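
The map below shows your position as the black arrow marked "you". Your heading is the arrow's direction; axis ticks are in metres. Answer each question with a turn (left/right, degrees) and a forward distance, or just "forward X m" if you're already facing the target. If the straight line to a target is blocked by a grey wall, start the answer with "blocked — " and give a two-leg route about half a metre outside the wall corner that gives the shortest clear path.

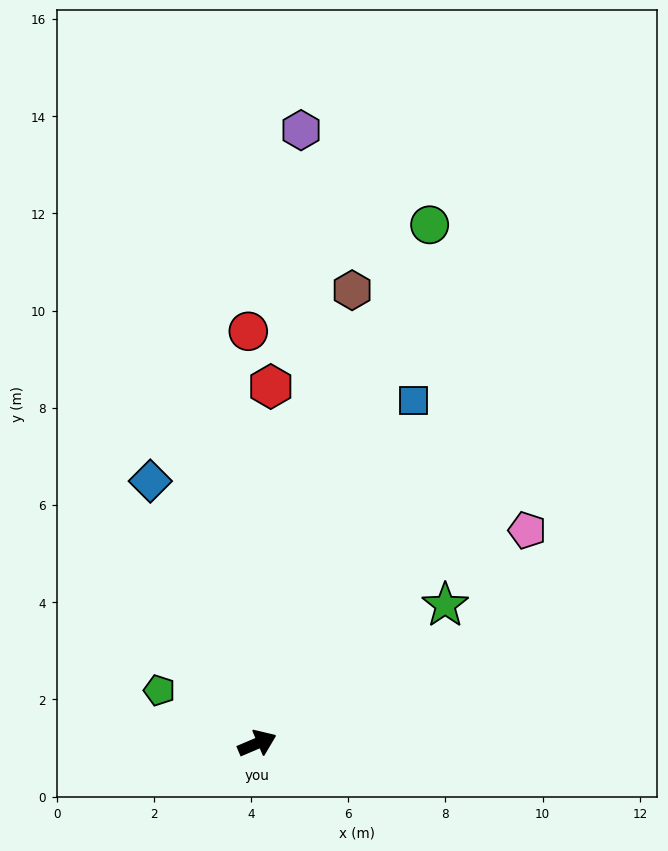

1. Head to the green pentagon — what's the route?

turn left 129°, forward 2.3 m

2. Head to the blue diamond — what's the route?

turn left 89°, forward 5.8 m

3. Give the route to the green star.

turn left 13°, forward 4.8 m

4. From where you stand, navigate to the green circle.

turn left 49°, forward 11.2 m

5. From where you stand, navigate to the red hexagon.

turn left 65°, forward 7.3 m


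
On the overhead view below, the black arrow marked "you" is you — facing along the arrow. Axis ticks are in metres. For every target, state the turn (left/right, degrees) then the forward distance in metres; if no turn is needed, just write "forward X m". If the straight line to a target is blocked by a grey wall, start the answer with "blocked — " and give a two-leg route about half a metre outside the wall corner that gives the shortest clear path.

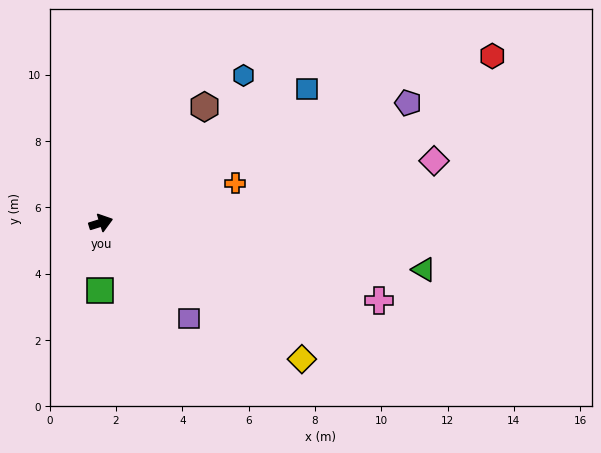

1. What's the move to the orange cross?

forward 4.2 m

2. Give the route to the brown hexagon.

turn left 31°, forward 4.7 m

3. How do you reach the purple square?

turn right 65°, forward 3.9 m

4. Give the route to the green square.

turn right 108°, forward 2.0 m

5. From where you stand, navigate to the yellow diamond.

turn right 51°, forward 7.3 m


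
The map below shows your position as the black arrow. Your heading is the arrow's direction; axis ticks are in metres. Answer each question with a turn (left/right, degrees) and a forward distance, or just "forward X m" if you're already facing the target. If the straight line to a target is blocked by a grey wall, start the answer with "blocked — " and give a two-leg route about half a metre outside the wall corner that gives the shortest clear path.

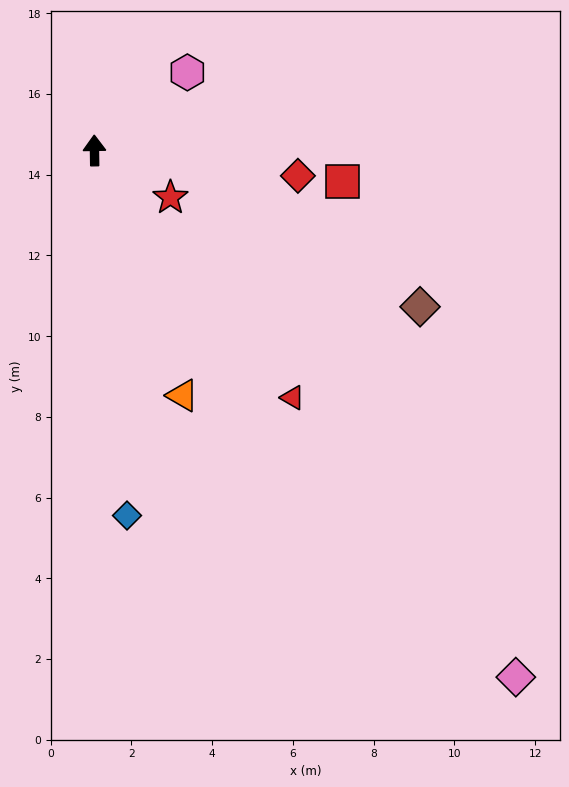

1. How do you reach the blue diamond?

turn right 176°, forward 9.1 m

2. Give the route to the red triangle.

turn right 142°, forward 7.8 m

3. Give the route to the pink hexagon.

turn right 51°, forward 3.0 m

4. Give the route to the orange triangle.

turn right 161°, forward 6.4 m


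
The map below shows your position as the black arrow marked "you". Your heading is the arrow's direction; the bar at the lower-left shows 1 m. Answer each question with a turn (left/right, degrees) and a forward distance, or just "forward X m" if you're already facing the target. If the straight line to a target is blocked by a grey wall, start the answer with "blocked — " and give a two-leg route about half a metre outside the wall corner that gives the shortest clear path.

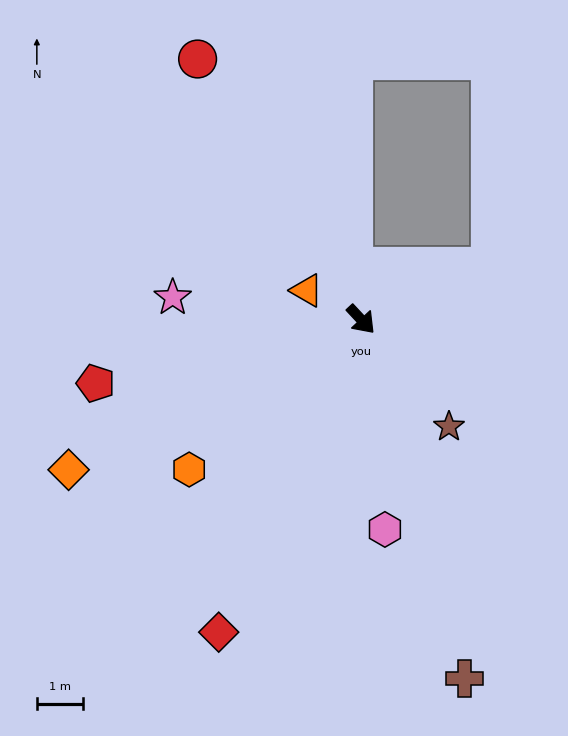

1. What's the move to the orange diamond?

turn right 106°, forward 7.1 m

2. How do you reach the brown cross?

turn right 27°, forward 8.1 m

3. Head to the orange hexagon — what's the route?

turn right 92°, forward 5.0 m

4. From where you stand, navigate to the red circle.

turn left 169°, forward 6.7 m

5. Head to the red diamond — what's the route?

turn right 67°, forward 7.5 m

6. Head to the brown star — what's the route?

turn right 4°, forward 3.0 m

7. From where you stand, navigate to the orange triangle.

turn right 161°, forward 1.3 m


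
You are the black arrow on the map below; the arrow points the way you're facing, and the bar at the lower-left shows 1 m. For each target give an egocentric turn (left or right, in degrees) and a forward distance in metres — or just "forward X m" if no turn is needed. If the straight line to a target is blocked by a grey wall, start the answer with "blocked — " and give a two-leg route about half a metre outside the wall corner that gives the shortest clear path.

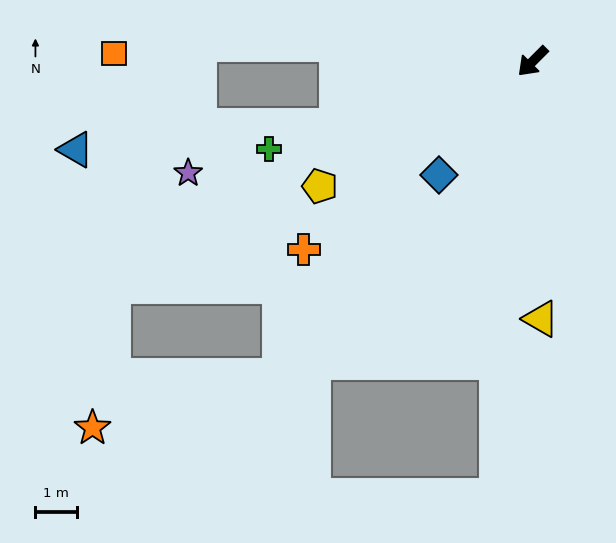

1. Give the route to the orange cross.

turn right 6°, forward 7.2 m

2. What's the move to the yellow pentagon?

turn right 15°, forward 6.0 m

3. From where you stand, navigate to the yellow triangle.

turn left 47°, forward 6.2 m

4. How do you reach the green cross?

turn right 27°, forward 6.7 m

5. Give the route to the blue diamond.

turn left 5°, forward 3.6 m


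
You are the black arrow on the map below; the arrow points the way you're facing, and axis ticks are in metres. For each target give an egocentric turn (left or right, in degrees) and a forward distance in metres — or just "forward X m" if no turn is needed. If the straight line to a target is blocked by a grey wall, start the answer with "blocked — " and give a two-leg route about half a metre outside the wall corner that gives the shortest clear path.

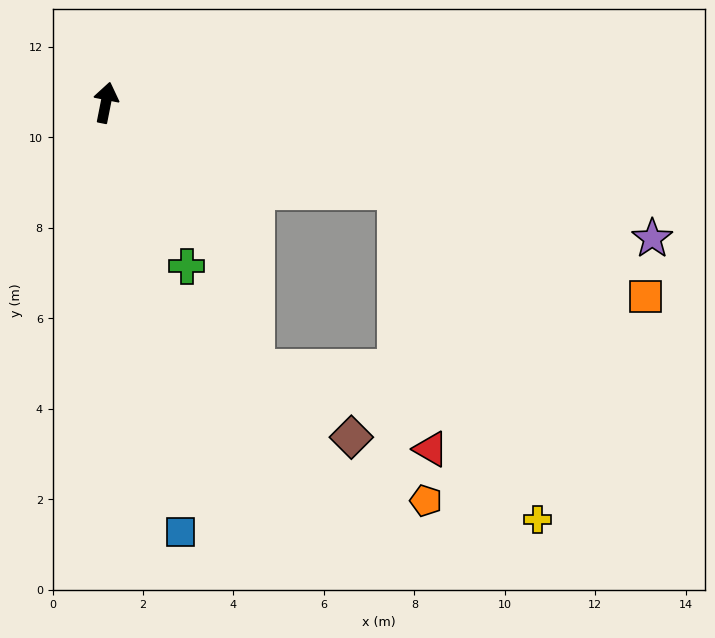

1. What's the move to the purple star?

turn right 93°, forward 12.5 m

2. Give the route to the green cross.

turn right 142°, forward 4.0 m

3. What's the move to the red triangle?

blocked — turn right 96°, forward 6.7 m, then turn right 65°, forward 5.8 m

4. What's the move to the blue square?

turn right 159°, forward 9.6 m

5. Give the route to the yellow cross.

blocked — turn right 96°, forward 6.7 m, then turn right 50°, forward 7.9 m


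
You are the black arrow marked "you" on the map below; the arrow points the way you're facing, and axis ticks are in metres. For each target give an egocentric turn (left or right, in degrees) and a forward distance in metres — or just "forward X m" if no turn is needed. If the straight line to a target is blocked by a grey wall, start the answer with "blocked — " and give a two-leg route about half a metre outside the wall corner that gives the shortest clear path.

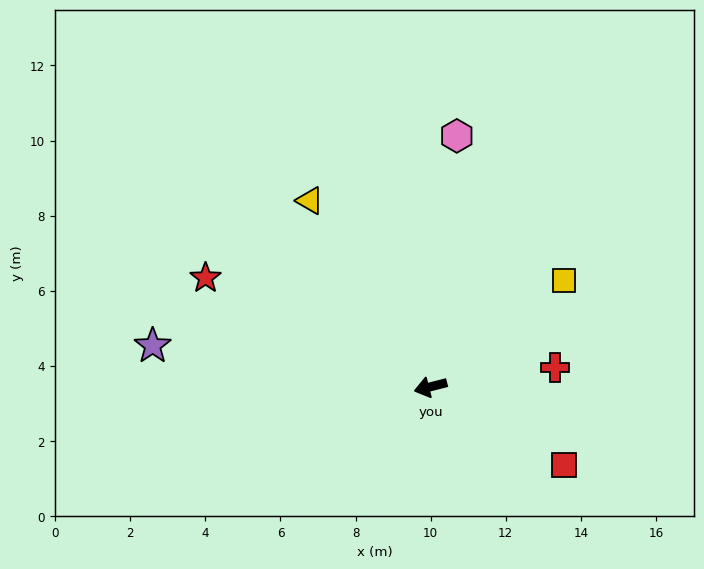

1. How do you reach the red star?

turn right 40°, forward 6.7 m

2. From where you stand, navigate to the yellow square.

turn right 156°, forward 4.5 m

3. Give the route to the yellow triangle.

turn right 71°, forward 5.9 m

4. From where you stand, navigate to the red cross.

turn left 174°, forward 3.4 m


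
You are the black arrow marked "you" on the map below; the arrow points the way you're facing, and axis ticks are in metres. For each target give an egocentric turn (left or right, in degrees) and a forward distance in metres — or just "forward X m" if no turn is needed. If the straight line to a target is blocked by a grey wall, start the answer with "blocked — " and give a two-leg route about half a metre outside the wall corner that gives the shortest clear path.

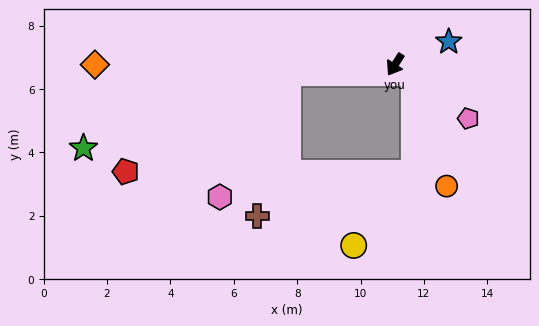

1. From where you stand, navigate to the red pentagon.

blocked — turn right 53°, forward 3.4 m, then turn left 27°, forward 6.0 m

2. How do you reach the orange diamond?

turn right 58°, forward 9.5 m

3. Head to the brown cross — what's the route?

blocked — turn right 53°, forward 3.4 m, then turn left 73°, forward 4.6 m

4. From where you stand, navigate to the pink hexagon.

blocked — turn right 53°, forward 3.4 m, then turn left 57°, forward 4.5 m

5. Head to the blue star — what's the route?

turn left 145°, forward 1.8 m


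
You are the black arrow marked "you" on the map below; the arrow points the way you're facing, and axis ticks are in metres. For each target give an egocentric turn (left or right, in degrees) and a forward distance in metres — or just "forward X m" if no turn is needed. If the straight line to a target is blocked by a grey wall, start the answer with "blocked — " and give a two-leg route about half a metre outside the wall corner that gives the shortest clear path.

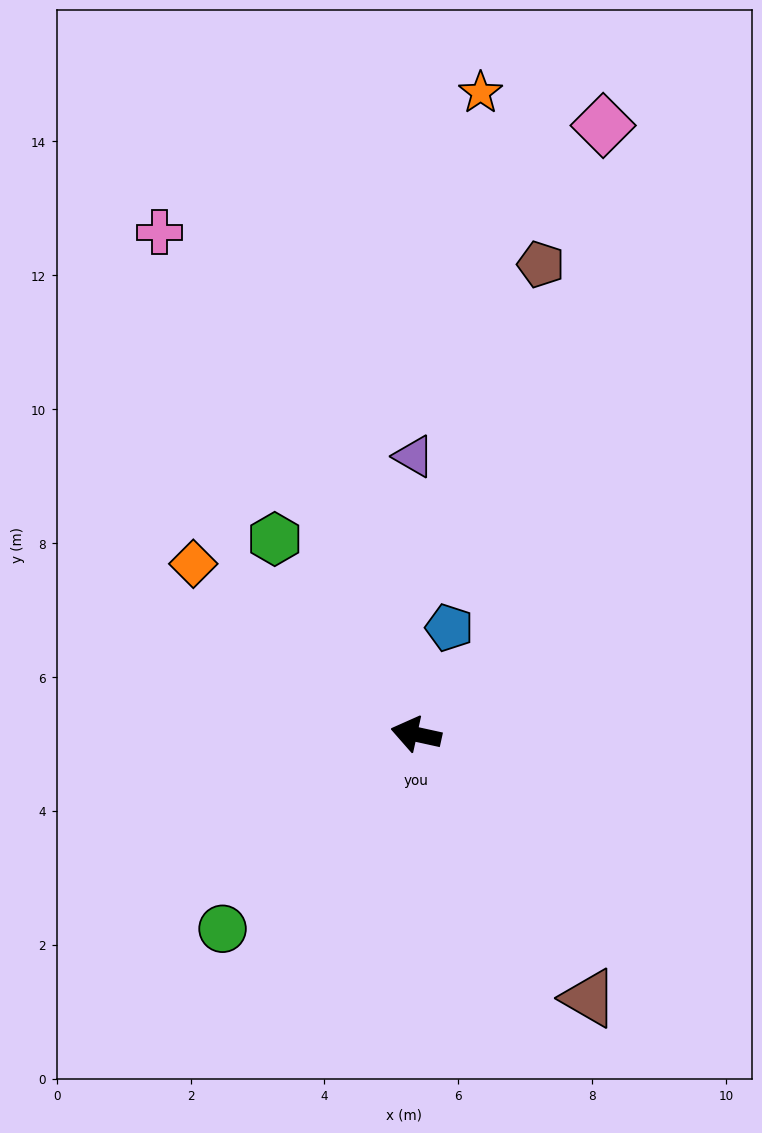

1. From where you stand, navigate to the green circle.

turn left 58°, forward 4.1 m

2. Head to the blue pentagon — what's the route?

turn right 95°, forward 1.7 m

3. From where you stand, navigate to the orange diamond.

turn right 25°, forward 4.2 m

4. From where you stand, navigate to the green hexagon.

turn right 42°, forward 3.6 m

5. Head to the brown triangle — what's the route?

turn left 136°, forward 4.7 m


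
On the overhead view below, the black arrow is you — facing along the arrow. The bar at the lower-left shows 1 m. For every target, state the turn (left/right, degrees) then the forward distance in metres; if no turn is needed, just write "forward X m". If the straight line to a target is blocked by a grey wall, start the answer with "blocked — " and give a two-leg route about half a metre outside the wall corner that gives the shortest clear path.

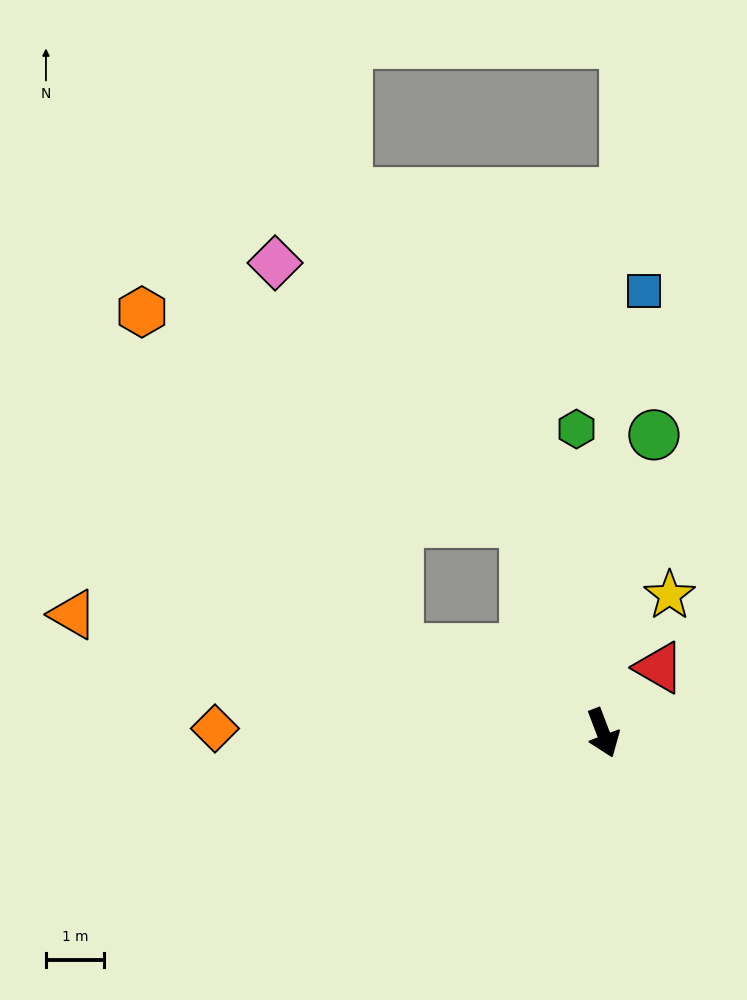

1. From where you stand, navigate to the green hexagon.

turn left 164°, forward 5.2 m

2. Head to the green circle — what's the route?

turn left 149°, forward 5.2 m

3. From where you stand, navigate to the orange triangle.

turn right 123°, forward 9.3 m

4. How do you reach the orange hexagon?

blocked — turn right 133°, forward 3.8 m, then turn right 31°, forward 7.3 m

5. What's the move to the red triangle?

turn left 119°, forward 1.5 m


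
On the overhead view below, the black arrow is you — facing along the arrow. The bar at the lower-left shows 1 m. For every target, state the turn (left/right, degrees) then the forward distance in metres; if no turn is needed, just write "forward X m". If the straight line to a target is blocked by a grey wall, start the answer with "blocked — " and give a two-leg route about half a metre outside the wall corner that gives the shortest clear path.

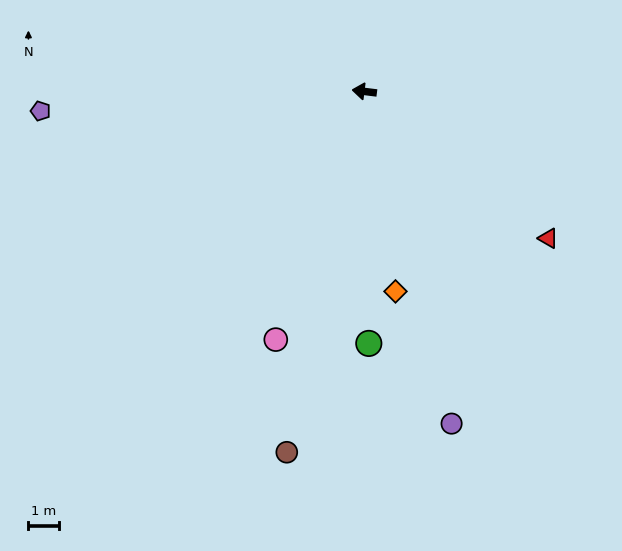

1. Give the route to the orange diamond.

turn left 106°, forward 6.7 m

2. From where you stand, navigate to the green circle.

turn left 98°, forward 8.4 m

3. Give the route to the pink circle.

turn left 77°, forward 8.8 m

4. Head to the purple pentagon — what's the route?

turn left 11°, forward 10.8 m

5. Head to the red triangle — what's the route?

turn left 148°, forward 7.8 m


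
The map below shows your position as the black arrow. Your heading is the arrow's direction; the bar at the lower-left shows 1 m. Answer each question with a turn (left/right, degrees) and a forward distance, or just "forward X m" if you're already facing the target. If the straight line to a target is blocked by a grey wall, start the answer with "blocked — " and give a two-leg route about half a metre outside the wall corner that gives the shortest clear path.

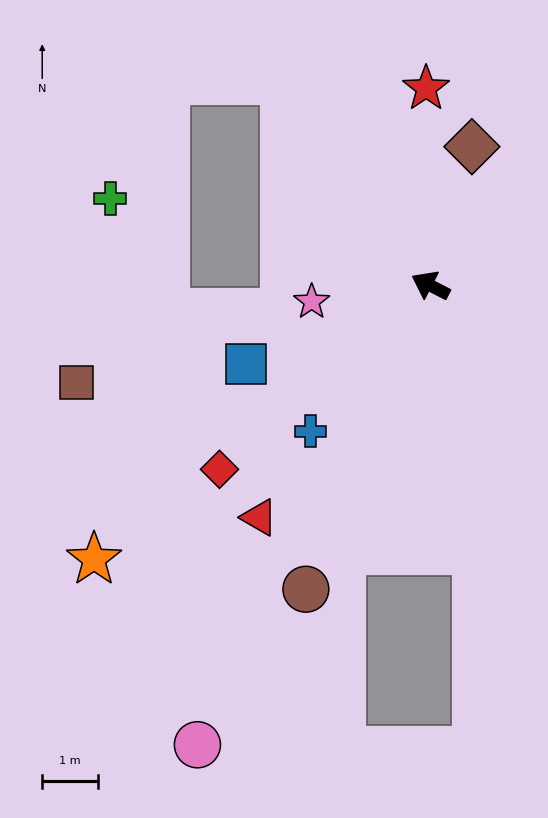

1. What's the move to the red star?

turn right 62°, forward 3.6 m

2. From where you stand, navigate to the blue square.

turn left 50°, forward 3.6 m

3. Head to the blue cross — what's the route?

turn left 78°, forward 3.4 m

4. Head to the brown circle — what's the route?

turn left 95°, forward 5.9 m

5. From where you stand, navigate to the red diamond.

turn left 68°, forward 5.1 m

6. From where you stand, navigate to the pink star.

turn left 35°, forward 2.2 m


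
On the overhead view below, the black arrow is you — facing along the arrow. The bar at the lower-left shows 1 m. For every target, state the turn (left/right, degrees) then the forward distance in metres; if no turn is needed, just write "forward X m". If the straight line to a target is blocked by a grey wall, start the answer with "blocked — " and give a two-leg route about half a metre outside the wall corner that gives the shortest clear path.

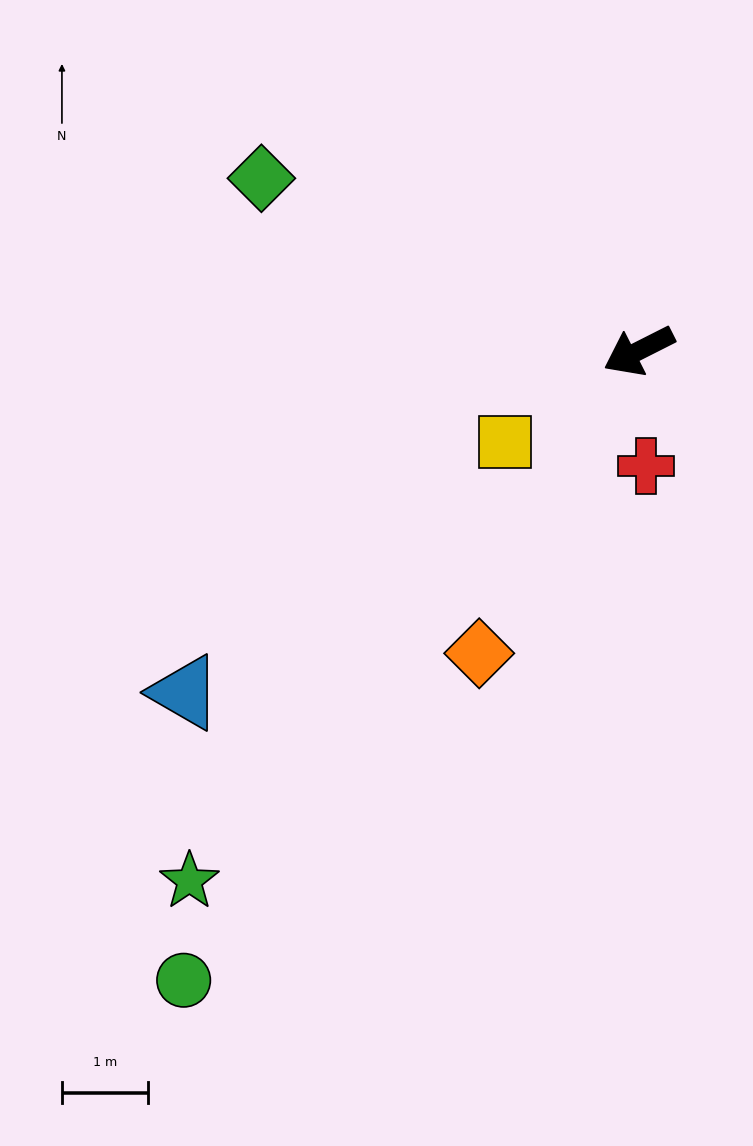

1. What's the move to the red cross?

turn left 67°, forward 1.3 m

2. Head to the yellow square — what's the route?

turn left 7°, forward 1.9 m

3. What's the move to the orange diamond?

turn left 35°, forward 4.0 m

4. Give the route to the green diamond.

turn right 51°, forward 4.8 m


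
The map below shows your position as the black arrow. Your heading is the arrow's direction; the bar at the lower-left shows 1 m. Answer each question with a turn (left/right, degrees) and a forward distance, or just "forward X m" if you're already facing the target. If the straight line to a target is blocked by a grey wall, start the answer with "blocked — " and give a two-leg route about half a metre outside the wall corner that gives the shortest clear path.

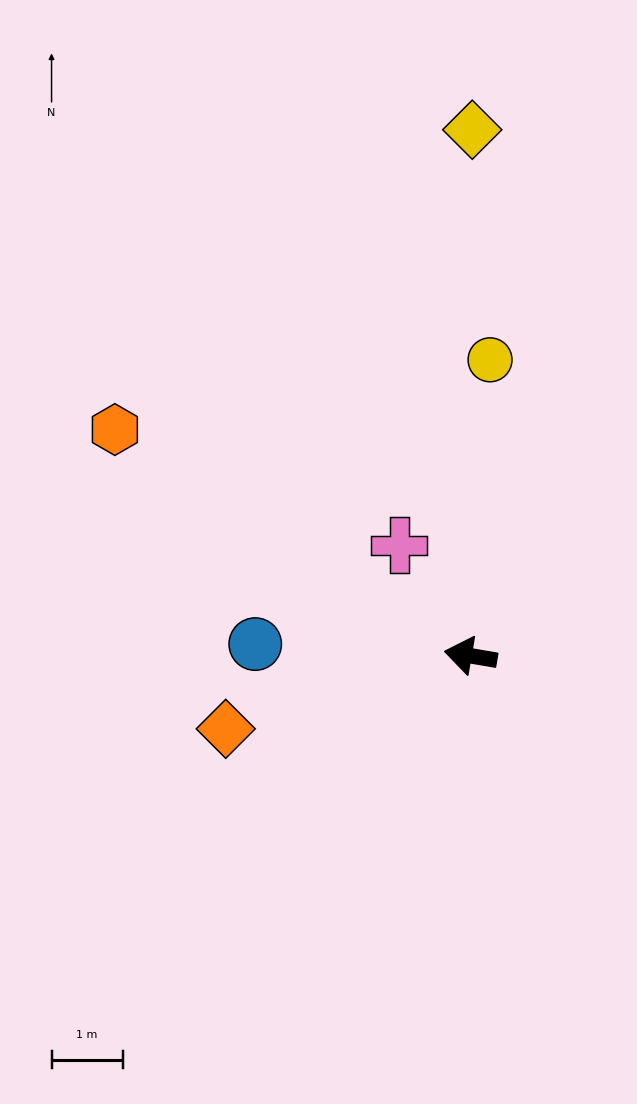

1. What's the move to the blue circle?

turn left 7°, forward 3.0 m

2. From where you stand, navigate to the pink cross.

turn right 48°, forward 1.9 m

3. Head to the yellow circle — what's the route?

turn right 84°, forward 4.2 m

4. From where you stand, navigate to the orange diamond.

turn left 26°, forward 3.6 m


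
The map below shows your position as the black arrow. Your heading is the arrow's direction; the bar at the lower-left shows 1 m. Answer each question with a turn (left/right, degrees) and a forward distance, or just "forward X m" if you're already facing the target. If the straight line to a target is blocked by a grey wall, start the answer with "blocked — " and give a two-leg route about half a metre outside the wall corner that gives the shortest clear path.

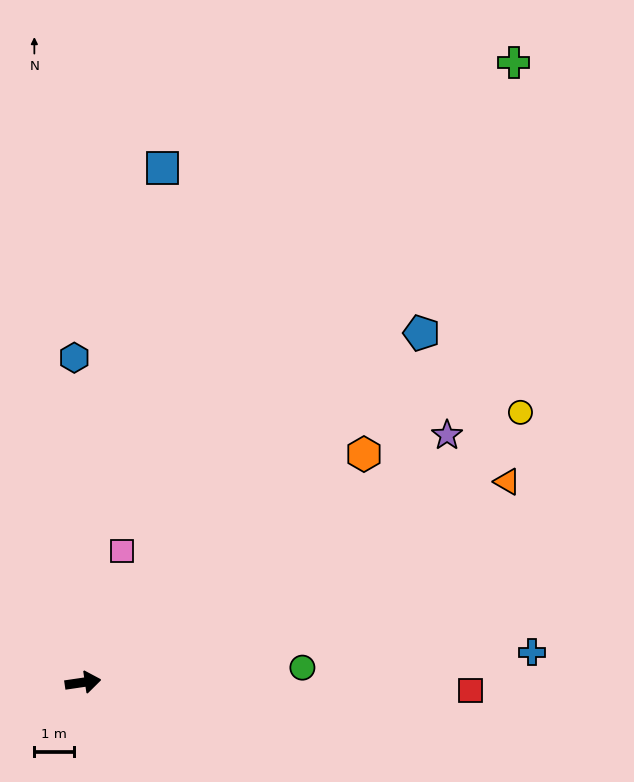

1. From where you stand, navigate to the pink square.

turn left 65°, forward 3.5 m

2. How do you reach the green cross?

turn left 47°, forward 19.1 m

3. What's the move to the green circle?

turn right 5°, forward 5.6 m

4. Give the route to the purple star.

turn left 26°, forward 11.2 m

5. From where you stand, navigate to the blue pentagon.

turn left 38°, forward 12.3 m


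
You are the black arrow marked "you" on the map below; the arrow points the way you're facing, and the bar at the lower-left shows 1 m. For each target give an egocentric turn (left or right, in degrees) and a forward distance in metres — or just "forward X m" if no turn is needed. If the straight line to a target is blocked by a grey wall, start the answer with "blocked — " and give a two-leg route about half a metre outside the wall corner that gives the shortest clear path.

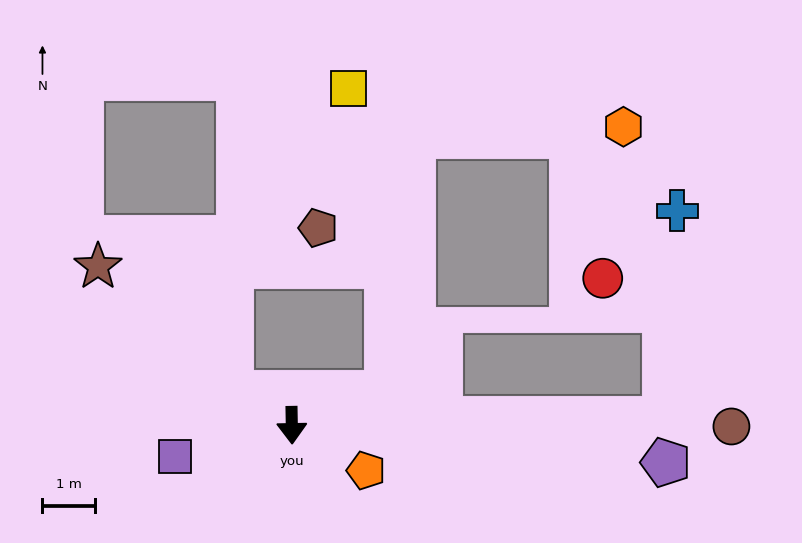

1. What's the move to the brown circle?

turn left 89°, forward 8.3 m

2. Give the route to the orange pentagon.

turn left 58°, forward 1.6 m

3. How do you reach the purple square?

turn right 76°, forward 2.3 m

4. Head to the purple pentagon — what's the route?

turn left 83°, forward 7.1 m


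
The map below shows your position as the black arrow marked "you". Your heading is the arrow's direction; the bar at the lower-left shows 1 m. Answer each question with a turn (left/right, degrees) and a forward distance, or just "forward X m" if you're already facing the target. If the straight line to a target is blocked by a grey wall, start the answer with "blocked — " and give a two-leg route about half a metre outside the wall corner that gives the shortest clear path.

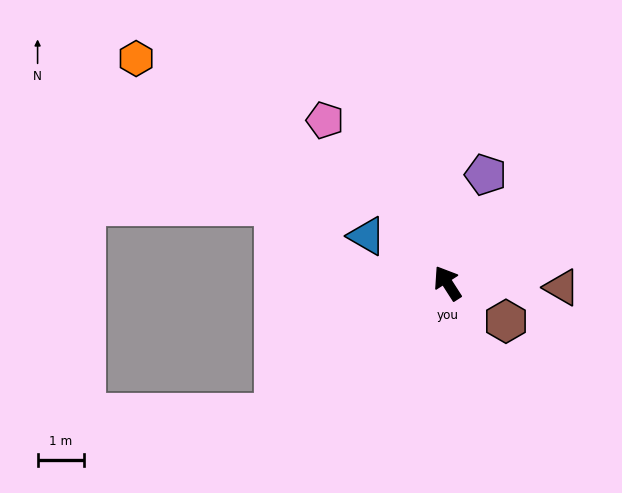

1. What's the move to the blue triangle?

turn left 27°, forward 2.0 m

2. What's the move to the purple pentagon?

turn right 52°, forward 2.5 m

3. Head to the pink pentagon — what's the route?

turn left 4°, forward 4.4 m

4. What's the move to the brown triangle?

turn right 125°, forward 2.4 m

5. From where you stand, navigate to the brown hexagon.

turn right 156°, forward 1.5 m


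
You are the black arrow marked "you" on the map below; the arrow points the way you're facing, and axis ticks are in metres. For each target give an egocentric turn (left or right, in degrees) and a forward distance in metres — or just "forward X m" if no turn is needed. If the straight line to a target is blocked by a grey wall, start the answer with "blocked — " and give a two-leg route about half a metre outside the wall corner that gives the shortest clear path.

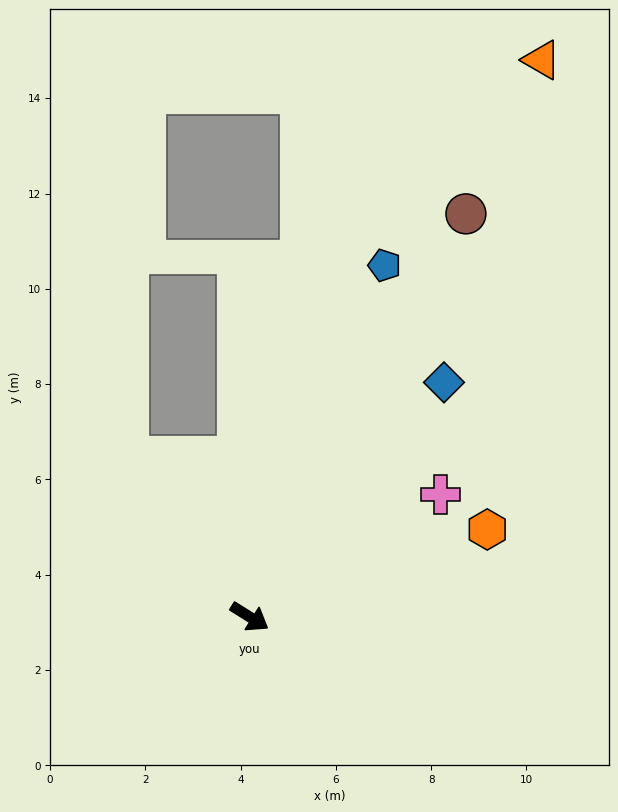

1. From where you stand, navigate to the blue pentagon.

turn left 101°, forward 7.9 m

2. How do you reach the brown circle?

turn left 94°, forward 9.6 m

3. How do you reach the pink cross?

turn left 65°, forward 4.8 m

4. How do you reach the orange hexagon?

turn left 52°, forward 5.3 m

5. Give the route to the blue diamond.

turn left 82°, forward 6.4 m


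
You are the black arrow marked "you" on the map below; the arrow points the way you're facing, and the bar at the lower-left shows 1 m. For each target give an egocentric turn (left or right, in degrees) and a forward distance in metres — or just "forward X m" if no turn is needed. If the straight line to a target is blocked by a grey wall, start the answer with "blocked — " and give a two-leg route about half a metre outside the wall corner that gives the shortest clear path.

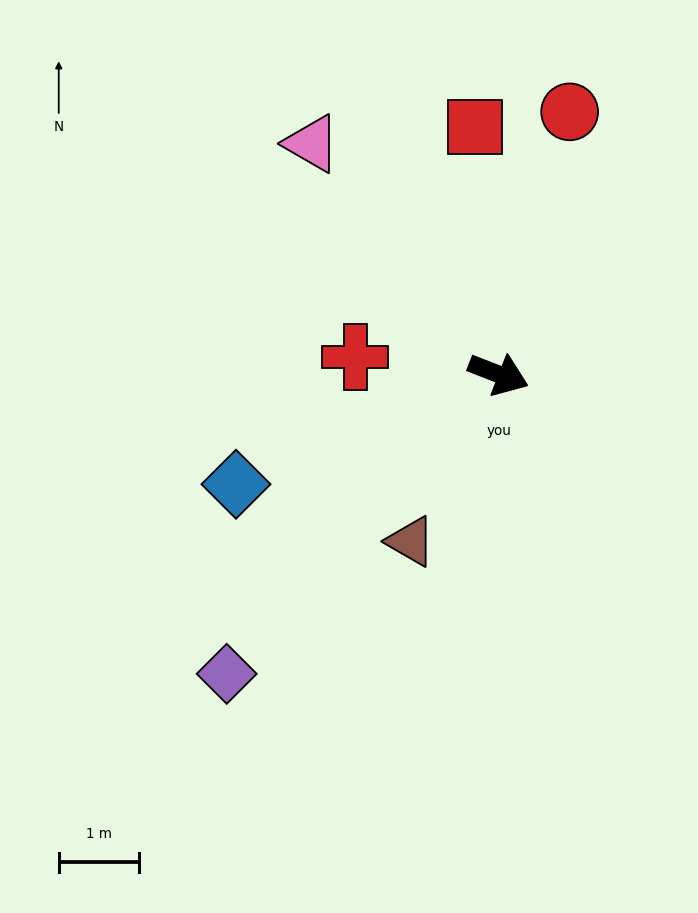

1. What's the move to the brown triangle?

turn right 96°, forward 2.4 m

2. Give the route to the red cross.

turn right 166°, forward 1.8 m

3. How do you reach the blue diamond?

turn right 136°, forward 3.6 m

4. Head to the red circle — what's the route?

turn left 96°, forward 3.4 m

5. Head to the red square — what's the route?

turn left 117°, forward 3.1 m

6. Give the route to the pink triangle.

turn left 150°, forward 3.7 m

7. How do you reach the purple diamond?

turn right 111°, forward 5.1 m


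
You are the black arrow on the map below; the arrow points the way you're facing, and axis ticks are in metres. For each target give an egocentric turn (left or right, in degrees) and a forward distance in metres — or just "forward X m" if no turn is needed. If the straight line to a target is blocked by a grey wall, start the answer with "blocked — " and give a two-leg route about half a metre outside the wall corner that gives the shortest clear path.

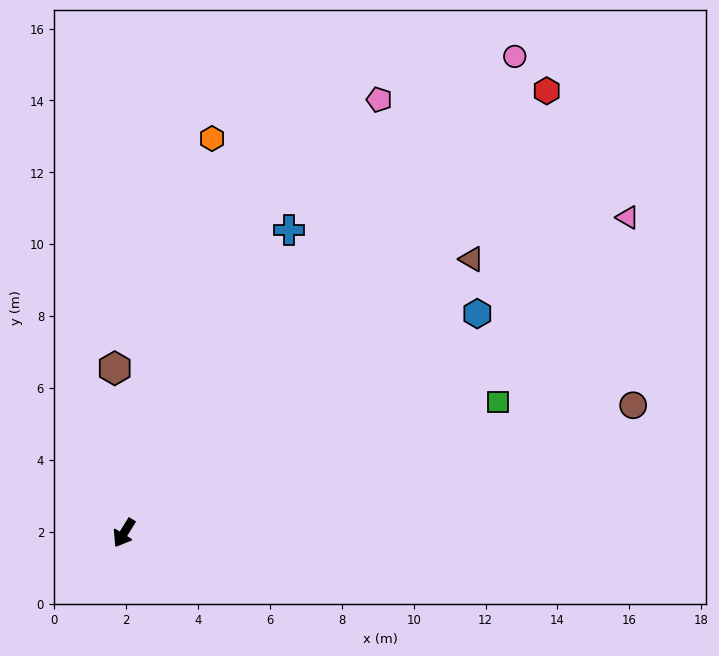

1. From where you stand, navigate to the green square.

turn left 141°, forward 11.0 m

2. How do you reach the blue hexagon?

turn left 153°, forward 11.6 m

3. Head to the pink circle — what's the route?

turn left 172°, forward 17.1 m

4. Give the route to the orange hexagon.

turn right 161°, forward 11.2 m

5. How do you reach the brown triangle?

turn left 160°, forward 12.3 m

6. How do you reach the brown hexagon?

turn right 145°, forward 4.6 m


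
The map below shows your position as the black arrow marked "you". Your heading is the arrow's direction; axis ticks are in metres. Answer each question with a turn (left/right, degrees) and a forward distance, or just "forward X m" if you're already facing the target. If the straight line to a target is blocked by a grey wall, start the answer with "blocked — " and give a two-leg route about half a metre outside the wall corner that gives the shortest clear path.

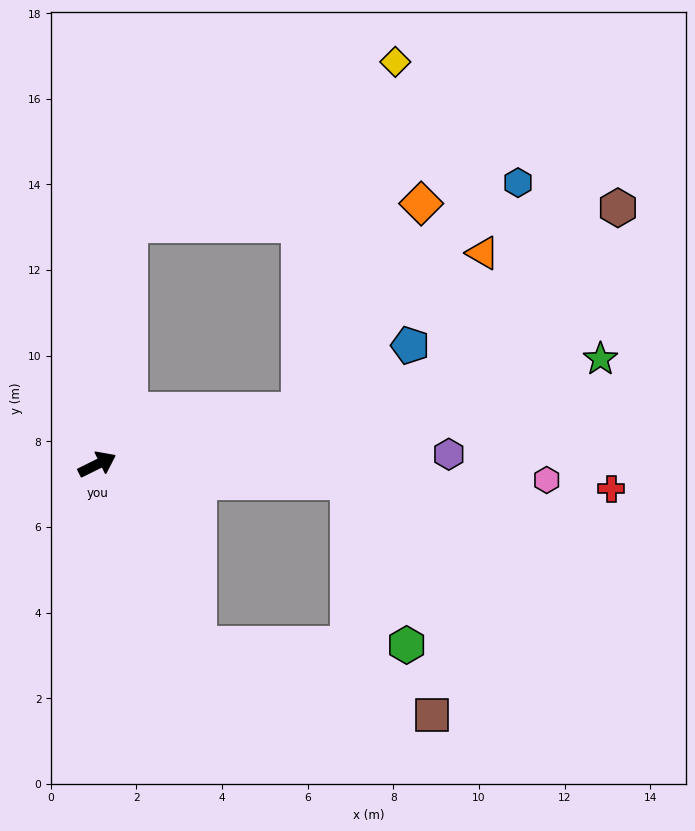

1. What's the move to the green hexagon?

blocked — turn right 87°, forward 4.8 m, then turn left 61°, forward 4.9 m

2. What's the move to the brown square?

blocked — turn right 87°, forward 4.8 m, then turn left 44°, forward 5.7 m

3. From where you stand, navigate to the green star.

turn right 14°, forward 12.0 m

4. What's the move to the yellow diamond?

blocked — turn left 56°, forward 5.7 m, then turn right 51°, forward 7.3 m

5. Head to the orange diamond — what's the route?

blocked — turn right 11°, forward 4.9 m, then turn left 44°, forward 5.6 m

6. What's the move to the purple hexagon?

turn right 25°, forward 8.2 m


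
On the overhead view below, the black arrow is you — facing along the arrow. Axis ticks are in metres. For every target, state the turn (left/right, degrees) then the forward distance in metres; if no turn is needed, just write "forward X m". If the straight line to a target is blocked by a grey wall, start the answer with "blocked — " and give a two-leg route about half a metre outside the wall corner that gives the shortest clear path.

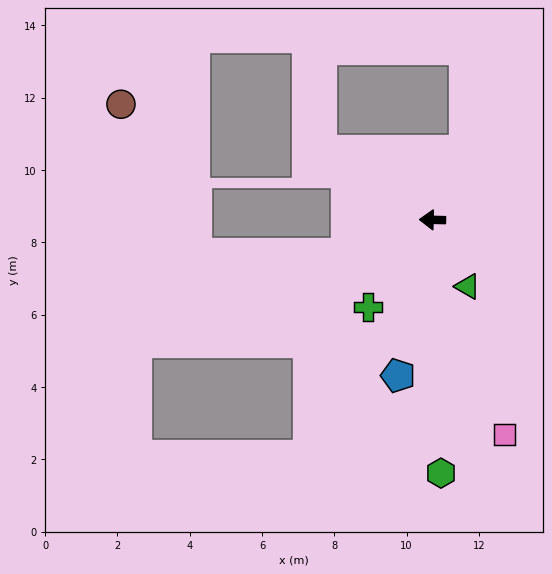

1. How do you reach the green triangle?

turn left 119°, forward 2.1 m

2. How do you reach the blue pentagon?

turn left 79°, forward 4.4 m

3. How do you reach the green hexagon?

turn left 93°, forward 7.0 m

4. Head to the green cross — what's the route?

turn left 55°, forward 3.0 m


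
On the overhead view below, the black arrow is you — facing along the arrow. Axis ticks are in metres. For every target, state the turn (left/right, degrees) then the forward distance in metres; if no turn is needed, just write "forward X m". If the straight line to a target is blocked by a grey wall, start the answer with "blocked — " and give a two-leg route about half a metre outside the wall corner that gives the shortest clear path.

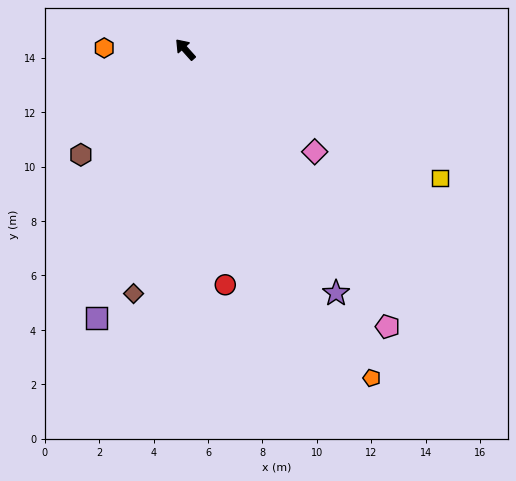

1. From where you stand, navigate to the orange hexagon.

turn left 47°, forward 3.0 m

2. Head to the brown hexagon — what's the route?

turn left 93°, forward 5.4 m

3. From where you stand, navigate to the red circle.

turn left 148°, forward 8.8 m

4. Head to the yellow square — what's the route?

turn right 159°, forward 10.5 m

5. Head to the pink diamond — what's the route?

turn right 170°, forward 6.1 m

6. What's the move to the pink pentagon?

turn left 174°, forward 12.6 m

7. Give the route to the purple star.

turn left 170°, forward 10.5 m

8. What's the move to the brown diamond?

turn left 126°, forward 9.2 m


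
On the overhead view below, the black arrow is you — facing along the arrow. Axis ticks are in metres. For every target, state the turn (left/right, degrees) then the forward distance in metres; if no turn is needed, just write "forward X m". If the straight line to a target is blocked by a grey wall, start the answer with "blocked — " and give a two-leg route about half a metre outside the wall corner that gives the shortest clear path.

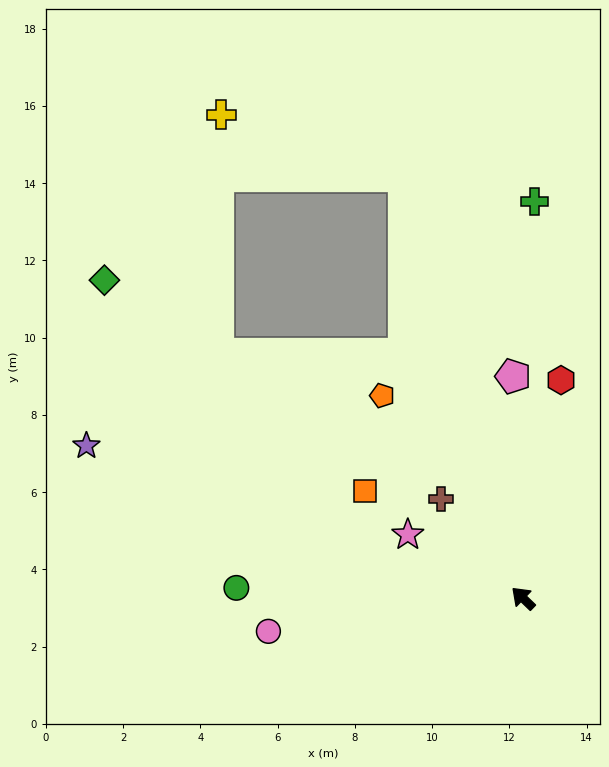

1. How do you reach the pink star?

turn left 15°, forward 3.4 m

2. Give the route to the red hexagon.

turn right 56°, forward 5.7 m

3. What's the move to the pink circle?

turn left 51°, forward 6.6 m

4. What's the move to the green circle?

turn left 42°, forward 7.4 m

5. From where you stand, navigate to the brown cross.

turn right 6°, forward 3.3 m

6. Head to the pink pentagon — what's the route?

turn right 43°, forward 5.8 m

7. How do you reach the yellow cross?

blocked — turn right 30°, forward 11.4 m, then turn left 56°, forward 5.0 m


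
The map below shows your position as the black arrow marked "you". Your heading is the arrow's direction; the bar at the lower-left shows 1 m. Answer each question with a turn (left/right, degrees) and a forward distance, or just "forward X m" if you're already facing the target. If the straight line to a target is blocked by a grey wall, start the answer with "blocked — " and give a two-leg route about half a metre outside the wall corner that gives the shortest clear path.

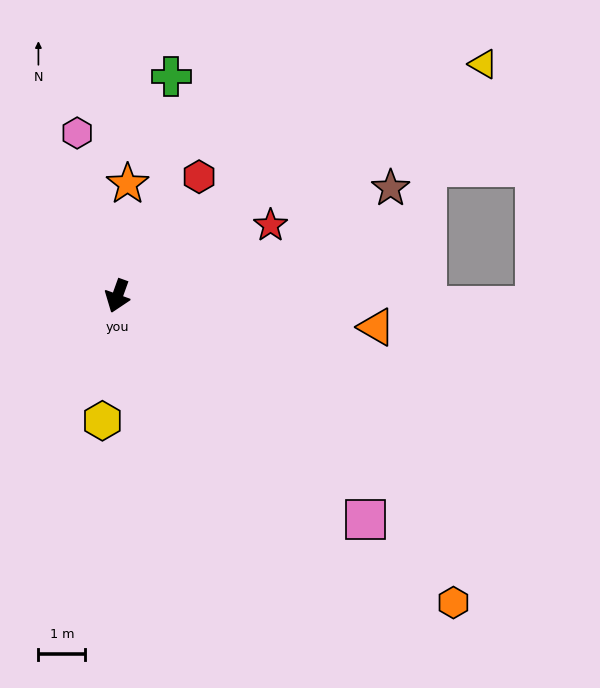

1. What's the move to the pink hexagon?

turn right 146°, forward 3.6 m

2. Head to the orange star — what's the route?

turn right 165°, forward 2.4 m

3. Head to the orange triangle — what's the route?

turn left 103°, forward 5.6 m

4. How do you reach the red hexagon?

turn left 165°, forward 3.1 m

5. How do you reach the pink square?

turn left 68°, forward 7.1 m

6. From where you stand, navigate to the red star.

turn left 135°, forward 3.6 m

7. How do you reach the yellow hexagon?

turn left 13°, forward 2.7 m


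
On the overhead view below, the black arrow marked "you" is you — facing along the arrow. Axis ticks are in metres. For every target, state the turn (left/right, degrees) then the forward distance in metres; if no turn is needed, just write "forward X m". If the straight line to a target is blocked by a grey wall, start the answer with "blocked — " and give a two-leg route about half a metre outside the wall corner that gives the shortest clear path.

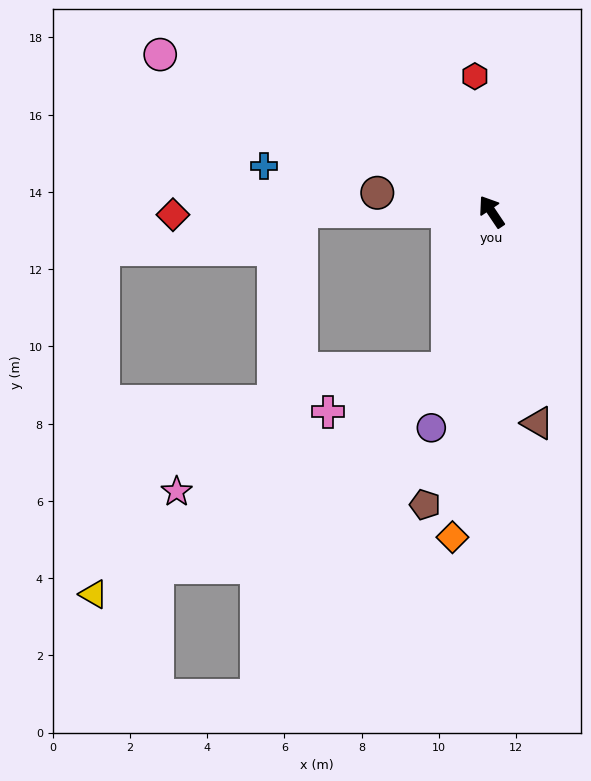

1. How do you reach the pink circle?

turn left 31°, forward 9.5 m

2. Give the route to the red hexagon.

turn right 27°, forward 3.5 m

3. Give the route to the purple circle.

turn left 131°, forward 5.8 m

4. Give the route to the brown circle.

turn left 47°, forward 3.0 m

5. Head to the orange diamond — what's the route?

turn left 139°, forward 8.5 m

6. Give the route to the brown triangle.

turn left 158°, forward 5.6 m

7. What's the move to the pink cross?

blocked — turn left 131°, forward 4.2 m, then turn right 55°, forward 3.3 m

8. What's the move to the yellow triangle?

blocked — turn left 131°, forward 4.2 m, then turn right 42°, forward 10.9 m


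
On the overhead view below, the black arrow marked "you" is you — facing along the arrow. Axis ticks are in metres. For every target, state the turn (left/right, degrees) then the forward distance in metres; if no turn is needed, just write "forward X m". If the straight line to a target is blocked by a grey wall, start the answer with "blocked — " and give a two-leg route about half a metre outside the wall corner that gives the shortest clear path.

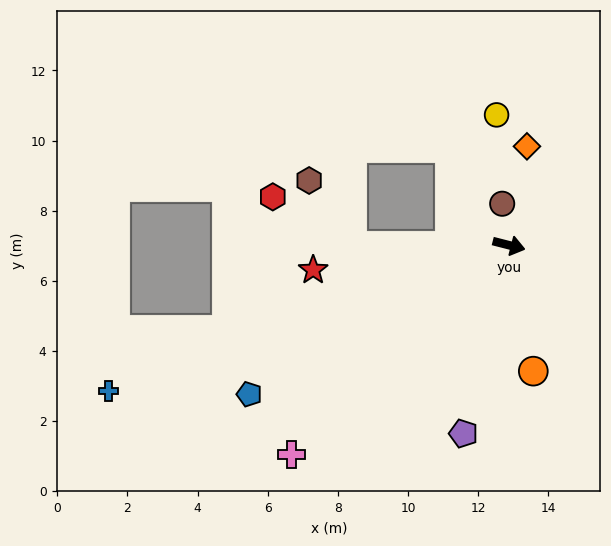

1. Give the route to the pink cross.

turn right 122°, forward 8.6 m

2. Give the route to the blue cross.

turn right 146°, forward 12.1 m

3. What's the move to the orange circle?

turn right 65°, forward 3.7 m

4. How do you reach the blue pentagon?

turn right 136°, forward 8.5 m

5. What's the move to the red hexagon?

blocked — turn right 166°, forward 4.5 m, then turn right 31°, forward 2.7 m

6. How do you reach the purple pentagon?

turn right 89°, forward 5.5 m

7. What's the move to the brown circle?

turn left 114°, forward 1.2 m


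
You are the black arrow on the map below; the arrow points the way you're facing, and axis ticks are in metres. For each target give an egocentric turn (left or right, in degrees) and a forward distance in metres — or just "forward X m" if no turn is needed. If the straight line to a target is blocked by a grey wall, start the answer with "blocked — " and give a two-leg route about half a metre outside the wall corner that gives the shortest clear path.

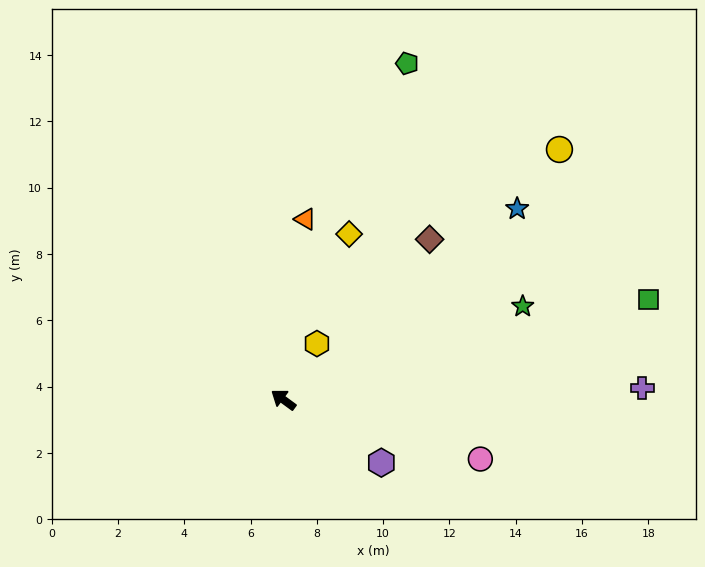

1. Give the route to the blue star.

turn right 104°, forward 9.1 m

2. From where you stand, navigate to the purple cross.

turn right 142°, forward 10.8 m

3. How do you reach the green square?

turn right 128°, forward 11.4 m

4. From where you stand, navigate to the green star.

turn right 122°, forward 7.8 m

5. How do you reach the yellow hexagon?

turn right 85°, forward 2.0 m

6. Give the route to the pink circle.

turn right 160°, forward 6.2 m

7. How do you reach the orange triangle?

turn right 61°, forward 5.5 m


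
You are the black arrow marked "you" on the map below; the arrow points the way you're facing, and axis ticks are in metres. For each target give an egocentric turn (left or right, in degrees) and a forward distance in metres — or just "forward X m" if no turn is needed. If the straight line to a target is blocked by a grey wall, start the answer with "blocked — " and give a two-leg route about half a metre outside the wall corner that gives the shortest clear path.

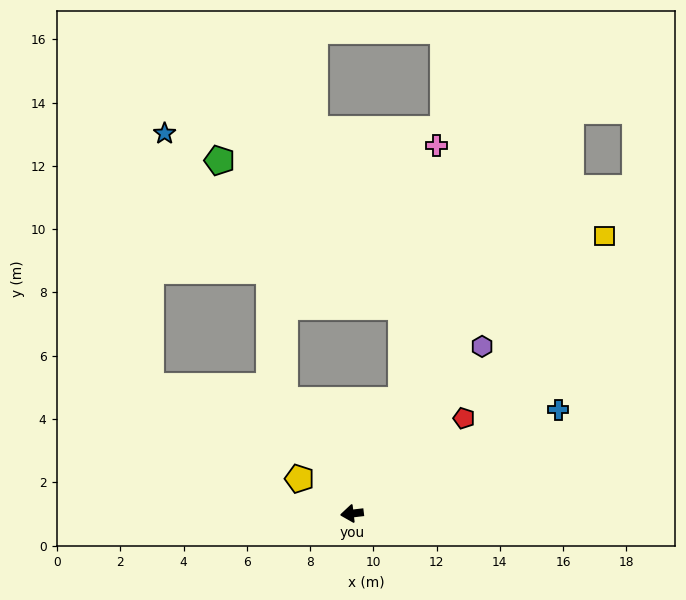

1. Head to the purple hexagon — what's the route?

turn right 135°, forward 6.7 m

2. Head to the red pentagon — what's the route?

turn right 146°, forward 4.6 m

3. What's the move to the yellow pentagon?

turn right 40°, forward 2.0 m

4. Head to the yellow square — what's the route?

turn right 139°, forward 11.9 m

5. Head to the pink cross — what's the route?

blocked — turn right 120°, forward 3.9 m, then turn left 15°, forward 8.1 m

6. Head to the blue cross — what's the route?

turn right 160°, forward 7.3 m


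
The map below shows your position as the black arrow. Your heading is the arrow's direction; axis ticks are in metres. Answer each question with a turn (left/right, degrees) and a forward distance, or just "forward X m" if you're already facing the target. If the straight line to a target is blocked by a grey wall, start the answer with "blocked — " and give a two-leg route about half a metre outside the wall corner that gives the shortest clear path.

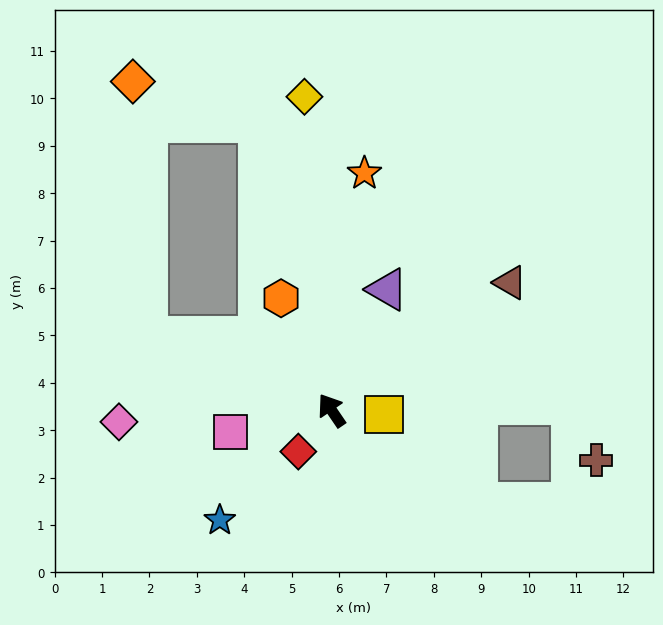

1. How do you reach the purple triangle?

turn right 59°, forward 2.8 m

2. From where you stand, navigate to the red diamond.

turn left 107°, forward 1.1 m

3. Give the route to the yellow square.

turn right 129°, forward 1.1 m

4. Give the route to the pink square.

turn left 68°, forward 2.2 m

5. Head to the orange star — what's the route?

turn right 42°, forward 5.0 m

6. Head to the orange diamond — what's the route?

blocked — turn left 34°, forward 4.2 m, then turn right 65°, forward 5.4 m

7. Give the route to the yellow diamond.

turn right 29°, forward 6.6 m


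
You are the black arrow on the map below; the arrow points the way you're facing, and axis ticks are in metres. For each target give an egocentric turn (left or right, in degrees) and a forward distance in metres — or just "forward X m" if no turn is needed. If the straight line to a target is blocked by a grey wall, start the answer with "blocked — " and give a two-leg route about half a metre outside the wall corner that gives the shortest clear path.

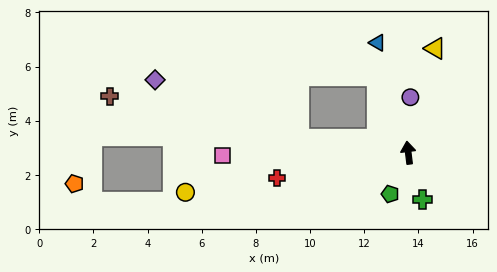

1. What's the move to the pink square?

turn left 84°, forward 6.9 m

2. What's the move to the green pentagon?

turn left 149°, forward 1.7 m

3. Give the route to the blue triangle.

turn left 9°, forward 4.2 m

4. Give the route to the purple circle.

turn right 9°, forward 2.0 m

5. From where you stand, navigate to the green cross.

turn right 170°, forward 1.8 m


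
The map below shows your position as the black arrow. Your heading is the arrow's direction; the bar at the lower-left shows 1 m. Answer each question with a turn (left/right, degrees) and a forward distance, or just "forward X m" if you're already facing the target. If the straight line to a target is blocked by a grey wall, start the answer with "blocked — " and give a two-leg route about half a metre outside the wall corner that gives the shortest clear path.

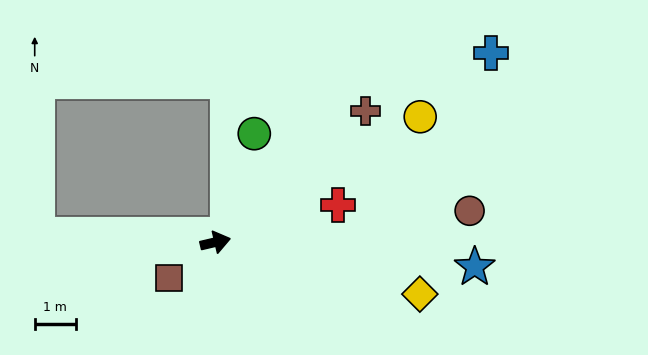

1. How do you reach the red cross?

turn left 4°, forward 3.1 m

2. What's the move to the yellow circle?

turn left 18°, forward 5.8 m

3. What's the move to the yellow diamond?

turn right 28°, forward 5.1 m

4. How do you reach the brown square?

turn right 155°, forward 1.4 m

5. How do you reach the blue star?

turn right 19°, forward 6.3 m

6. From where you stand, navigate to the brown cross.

turn left 28°, forward 4.8 m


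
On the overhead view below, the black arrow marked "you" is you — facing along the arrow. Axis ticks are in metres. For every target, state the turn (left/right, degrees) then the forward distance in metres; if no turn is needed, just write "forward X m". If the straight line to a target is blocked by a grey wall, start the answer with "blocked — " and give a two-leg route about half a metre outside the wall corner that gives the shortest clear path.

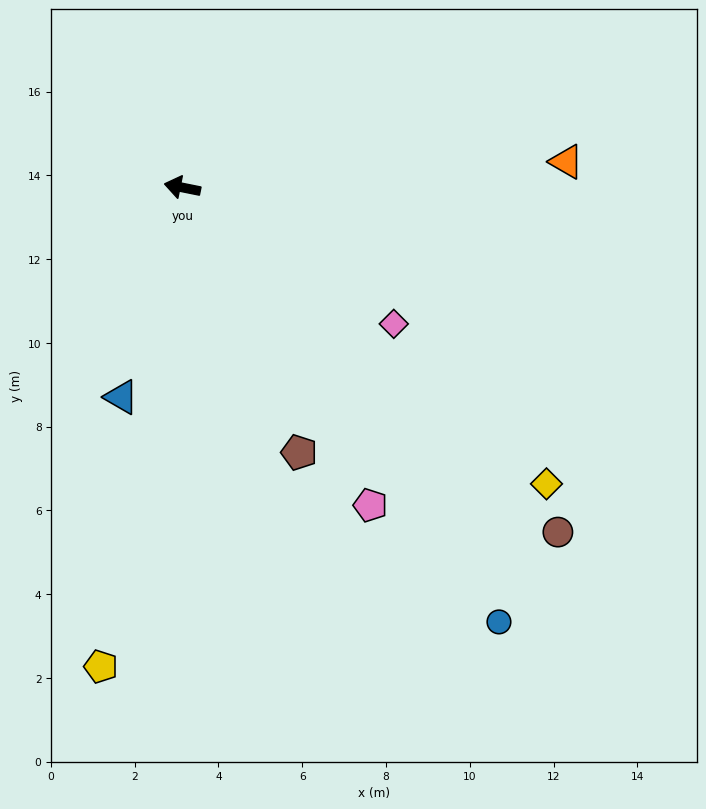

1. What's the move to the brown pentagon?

turn left 125°, forward 6.9 m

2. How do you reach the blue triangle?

turn left 85°, forward 5.2 m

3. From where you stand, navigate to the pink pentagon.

turn left 132°, forward 8.8 m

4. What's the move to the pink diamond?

turn left 159°, forward 6.0 m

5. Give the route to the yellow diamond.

turn left 152°, forward 11.2 m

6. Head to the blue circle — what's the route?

turn left 137°, forward 12.8 m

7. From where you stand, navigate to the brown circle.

turn left 149°, forward 12.2 m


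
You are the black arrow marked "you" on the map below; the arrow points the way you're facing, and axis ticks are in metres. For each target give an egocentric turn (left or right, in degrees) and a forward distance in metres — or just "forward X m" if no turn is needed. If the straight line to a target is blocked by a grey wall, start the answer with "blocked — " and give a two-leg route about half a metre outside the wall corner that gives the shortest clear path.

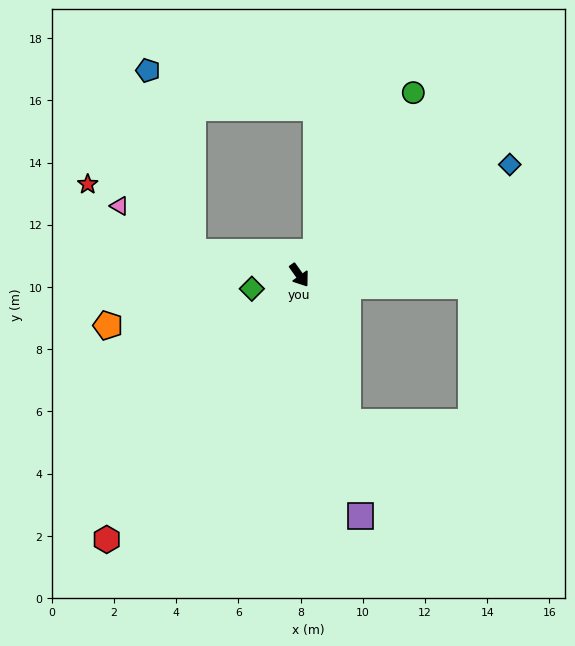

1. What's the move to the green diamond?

turn right 110°, forward 1.6 m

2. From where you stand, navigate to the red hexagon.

turn right 72°, forward 10.5 m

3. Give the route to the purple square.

turn right 21°, forward 8.0 m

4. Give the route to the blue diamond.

turn left 82°, forward 7.6 m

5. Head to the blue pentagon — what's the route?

blocked — turn right 138°, forward 3.5 m, then turn right 64°, forward 6.0 m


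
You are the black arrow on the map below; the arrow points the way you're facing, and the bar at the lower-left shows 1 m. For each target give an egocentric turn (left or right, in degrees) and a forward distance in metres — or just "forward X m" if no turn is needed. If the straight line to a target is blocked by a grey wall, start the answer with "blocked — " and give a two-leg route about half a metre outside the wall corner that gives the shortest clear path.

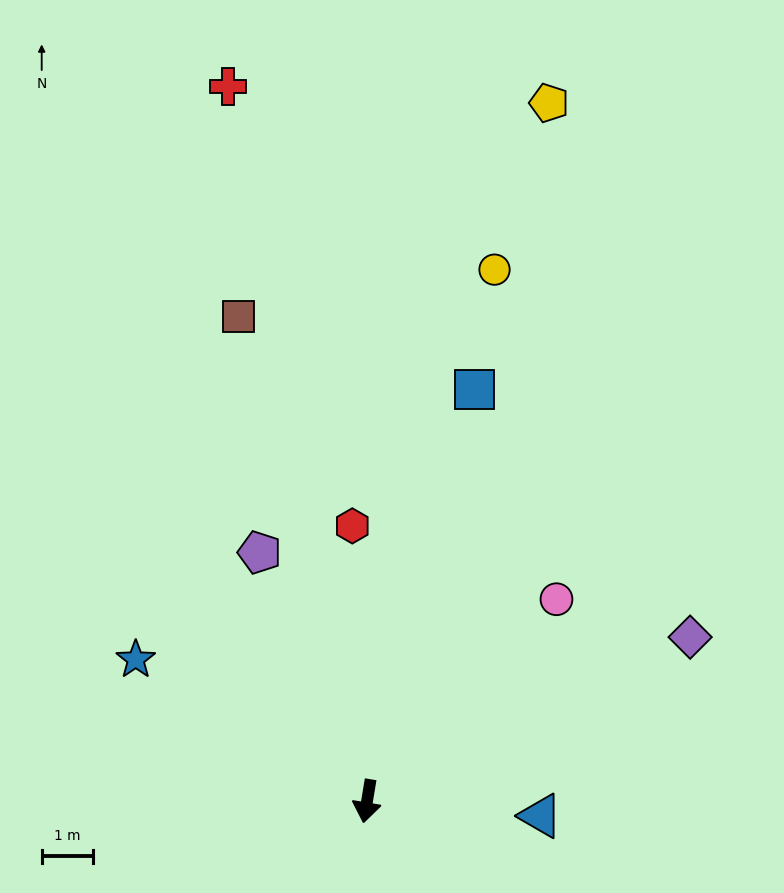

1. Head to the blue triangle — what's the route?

turn left 95°, forward 3.4 m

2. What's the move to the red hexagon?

turn right 168°, forward 5.4 m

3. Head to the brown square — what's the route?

turn right 156°, forward 9.8 m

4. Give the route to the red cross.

turn right 160°, forward 14.3 m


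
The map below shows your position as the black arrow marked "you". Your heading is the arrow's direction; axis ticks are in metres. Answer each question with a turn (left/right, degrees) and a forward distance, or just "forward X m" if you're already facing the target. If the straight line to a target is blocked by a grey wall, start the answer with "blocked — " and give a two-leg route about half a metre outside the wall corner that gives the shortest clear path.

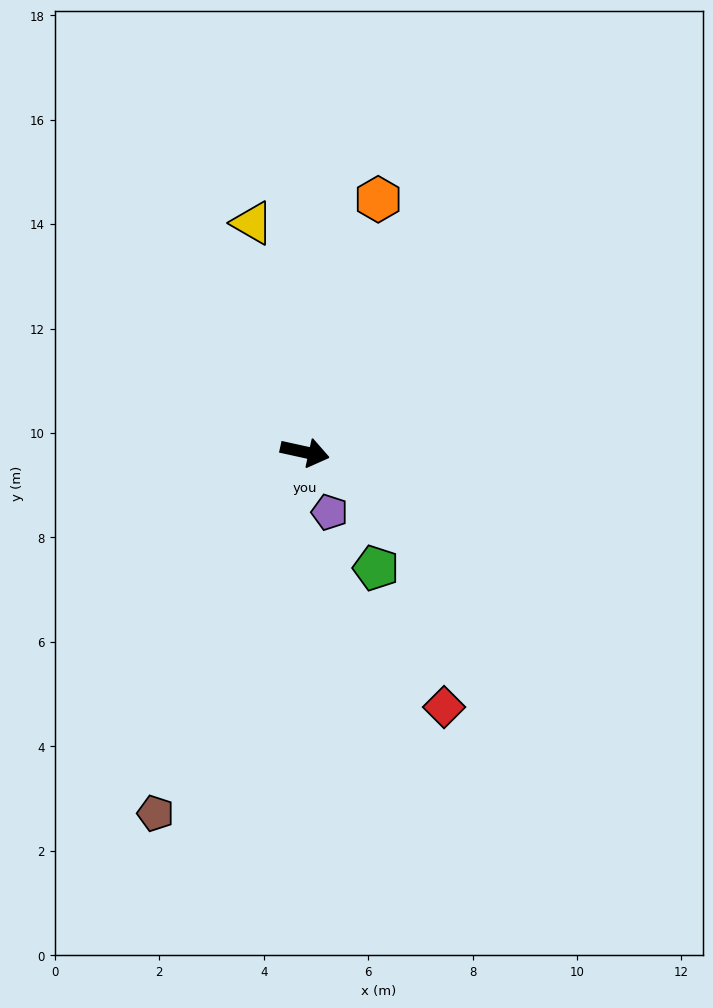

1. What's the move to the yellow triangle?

turn left 115°, forward 4.5 m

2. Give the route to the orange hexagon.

turn left 86°, forward 5.0 m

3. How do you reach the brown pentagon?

turn right 100°, forward 7.5 m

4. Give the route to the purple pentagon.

turn right 55°, forward 1.2 m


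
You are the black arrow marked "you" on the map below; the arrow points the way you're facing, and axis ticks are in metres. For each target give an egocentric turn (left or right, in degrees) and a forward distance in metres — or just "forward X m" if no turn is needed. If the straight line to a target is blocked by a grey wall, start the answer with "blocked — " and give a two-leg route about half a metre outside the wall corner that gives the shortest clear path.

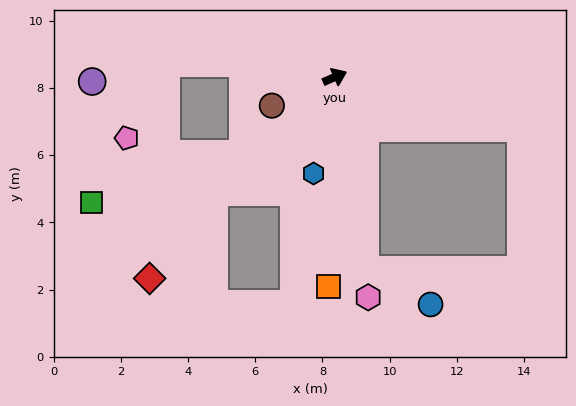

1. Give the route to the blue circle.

blocked — turn right 105°, forward 5.8 m, then turn left 53°, forward 2.2 m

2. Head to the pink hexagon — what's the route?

turn right 105°, forward 6.6 m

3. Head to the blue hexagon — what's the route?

turn right 126°, forward 2.9 m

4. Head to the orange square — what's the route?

turn right 115°, forward 6.2 m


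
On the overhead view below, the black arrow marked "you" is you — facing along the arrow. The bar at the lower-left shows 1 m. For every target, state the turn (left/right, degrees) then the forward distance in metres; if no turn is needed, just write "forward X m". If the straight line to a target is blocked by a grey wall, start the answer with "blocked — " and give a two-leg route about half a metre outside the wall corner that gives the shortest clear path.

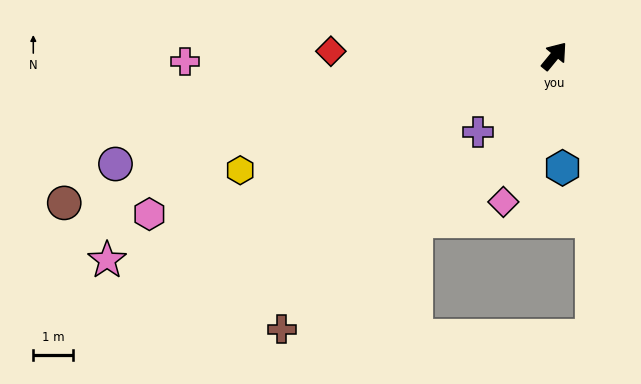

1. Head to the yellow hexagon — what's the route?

turn left 149°, forward 8.4 m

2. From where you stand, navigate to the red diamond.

turn left 128°, forward 5.6 m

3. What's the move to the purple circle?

turn left 143°, forward 11.3 m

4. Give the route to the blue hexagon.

turn right 136°, forward 2.8 m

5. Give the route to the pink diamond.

turn right 160°, forward 3.9 m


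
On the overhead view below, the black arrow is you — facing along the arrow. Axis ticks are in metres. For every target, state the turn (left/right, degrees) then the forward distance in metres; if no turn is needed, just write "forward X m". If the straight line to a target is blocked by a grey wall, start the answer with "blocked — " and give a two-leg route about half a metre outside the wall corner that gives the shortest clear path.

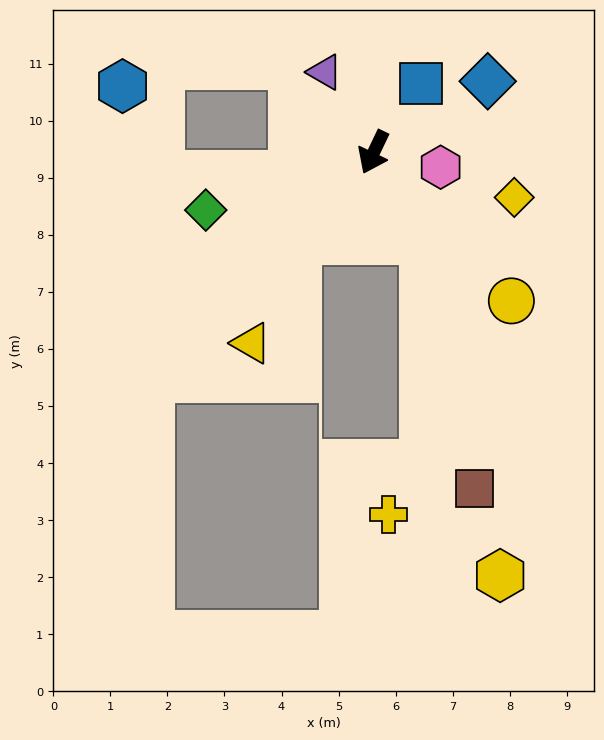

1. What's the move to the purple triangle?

turn right 123°, forward 1.6 m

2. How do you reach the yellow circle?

turn left 68°, forward 3.6 m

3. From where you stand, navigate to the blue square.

turn left 171°, forward 1.5 m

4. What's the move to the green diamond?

turn right 45°, forward 3.1 m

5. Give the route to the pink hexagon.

turn left 103°, forward 1.2 m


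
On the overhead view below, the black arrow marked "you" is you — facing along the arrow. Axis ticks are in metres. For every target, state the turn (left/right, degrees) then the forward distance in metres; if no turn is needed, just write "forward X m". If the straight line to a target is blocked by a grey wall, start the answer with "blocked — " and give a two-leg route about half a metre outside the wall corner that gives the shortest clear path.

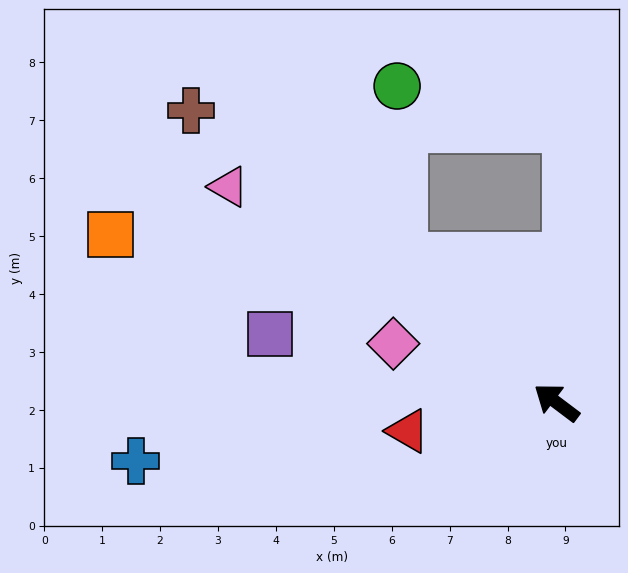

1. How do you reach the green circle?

blocked — turn right 7°, forward 3.6 m, then turn right 44°, forward 3.0 m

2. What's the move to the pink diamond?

turn left 17°, forward 3.0 m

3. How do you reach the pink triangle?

turn left 4°, forward 6.8 m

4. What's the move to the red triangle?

turn left 48°, forward 2.6 m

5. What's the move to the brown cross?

forward 8.1 m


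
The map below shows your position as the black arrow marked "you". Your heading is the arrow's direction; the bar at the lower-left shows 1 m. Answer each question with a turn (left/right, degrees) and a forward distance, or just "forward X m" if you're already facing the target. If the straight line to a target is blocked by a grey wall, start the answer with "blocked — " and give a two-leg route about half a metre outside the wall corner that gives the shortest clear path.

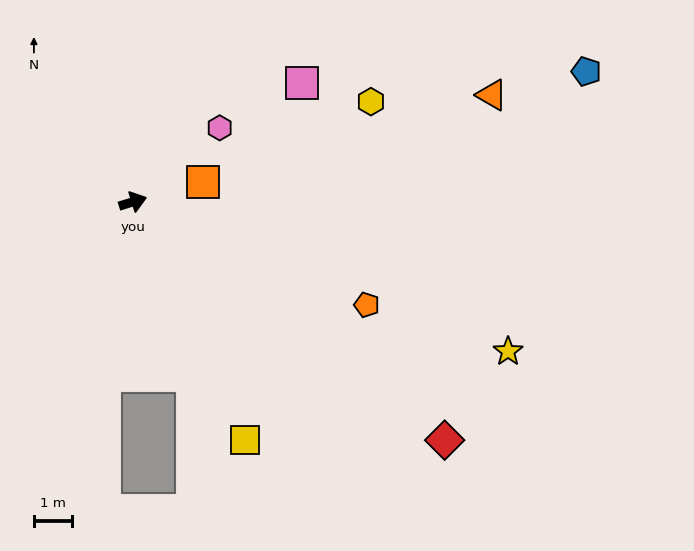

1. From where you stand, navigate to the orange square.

forward 1.9 m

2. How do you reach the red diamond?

turn right 55°, forward 10.2 m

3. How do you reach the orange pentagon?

turn right 41°, forward 6.6 m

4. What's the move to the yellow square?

turn right 82°, forward 6.8 m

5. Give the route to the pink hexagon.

turn left 23°, forward 3.0 m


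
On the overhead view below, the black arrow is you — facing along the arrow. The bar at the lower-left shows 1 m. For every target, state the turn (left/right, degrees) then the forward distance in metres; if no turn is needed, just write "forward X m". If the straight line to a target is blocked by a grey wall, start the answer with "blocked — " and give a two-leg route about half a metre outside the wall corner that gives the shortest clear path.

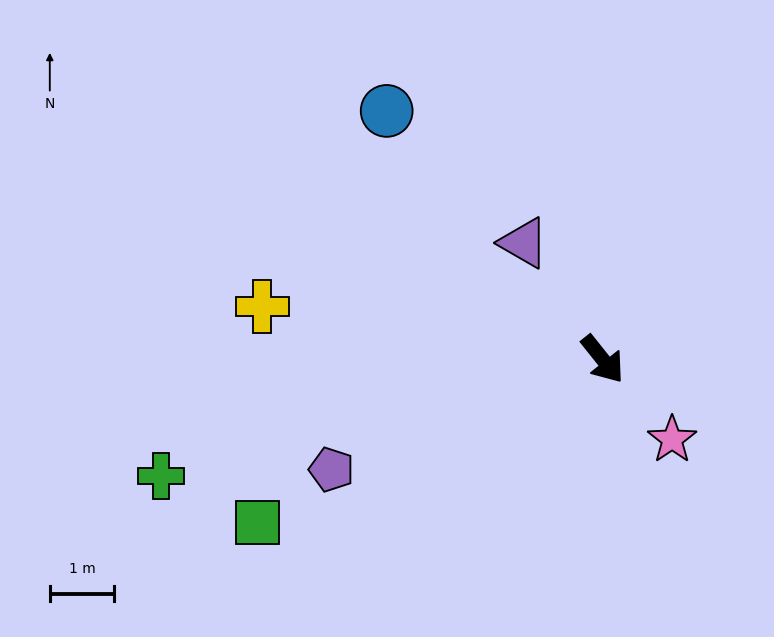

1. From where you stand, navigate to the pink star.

turn left 2°, forward 1.6 m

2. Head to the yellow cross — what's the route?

turn right 137°, forward 5.3 m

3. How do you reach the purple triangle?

turn left 176°, forward 2.2 m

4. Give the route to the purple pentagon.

turn right 107°, forward 4.5 m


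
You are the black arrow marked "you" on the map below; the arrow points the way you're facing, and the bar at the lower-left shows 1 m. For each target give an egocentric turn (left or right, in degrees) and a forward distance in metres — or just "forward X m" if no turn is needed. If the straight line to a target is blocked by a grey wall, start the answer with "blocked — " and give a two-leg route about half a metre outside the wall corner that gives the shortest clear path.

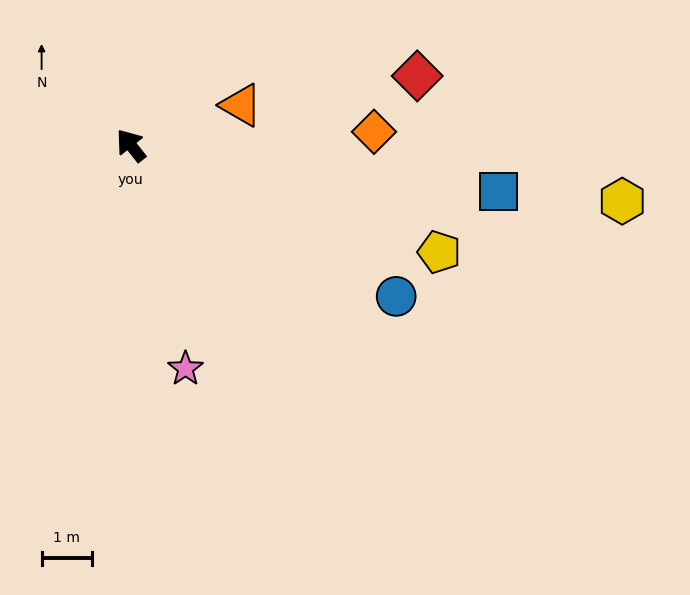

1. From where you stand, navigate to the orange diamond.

turn right 125°, forward 4.8 m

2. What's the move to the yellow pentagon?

turn right 147°, forward 6.4 m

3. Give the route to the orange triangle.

turn right 108°, forward 2.3 m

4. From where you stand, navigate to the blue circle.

turn right 158°, forward 6.0 m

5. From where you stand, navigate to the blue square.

turn right 136°, forward 7.3 m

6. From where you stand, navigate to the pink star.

turn left 155°, forward 4.5 m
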